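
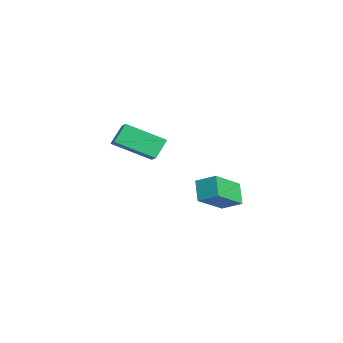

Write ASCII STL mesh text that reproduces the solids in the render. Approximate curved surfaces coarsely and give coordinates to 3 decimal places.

solid 
facet normal -0.411 0.504 0.759
outer loop
vertex -4.565 -0.704 -2.266
vertex -3.704 -0.673 -1.82
vertex -4.18 0.893 -3.118
endloop
endfacet
facet normal -0.887 -0.032 -0.460
outer loop
vertex -3.756 0.373 -3.9
vertex -4.565 -0.704 -2.266
vertex -4.18 0.893 -3.118
endloop
endfacet
facet normal -0.411 0.504 0.759
outer loop
vertex -4.18 0.893 -3.118
vertex -3.704 -0.673 -1.82
vertex -3.319 0.923 -2.672
endloop
endfacet
facet normal 0.209 0.863 -0.461
outer loop
vertex -3.319 0.923 -2.672
vertex -3.756 0.373 -3.9
vertex -4.18 0.893 -3.118
endloop
endfacet
facet normal -0.208 -0.863 0.461
outer loop
vertex -4.565 -0.704 -2.266
vertex -3.28 -1.193 -2.602
vertex -3.704 -0.673 -1.82
endloop
endfacet
facet normal -0.887 -0.032 -0.460
outer loop
vertex -4.141 -1.223 -3.048
vertex -4.565 -0.704 -2.266
vertex -3.756 0.373 -3.9
endloop
endfacet
facet normal -0.208 -0.863 0.460
outer loop
vertex -4.141 -1.223 -3.048
vertex -3.28 -1.193 -2.602
vertex -4.565 -0.704 -2.266
endloop
endfacet
facet normal 0.887 0.032 0.460
outer loop
vertex -3.704 -0.673 -1.82
vertex -3.28 -1.193 -2.602
vertex -3.319 0.923 -2.672
endloop
endfacet
facet normal 0.207 0.863 -0.460
outer loop
vertex -2.895 0.404 -3.454
vertex -3.756 0.373 -3.9
vertex -3.319 0.923 -2.672
endloop
endfacet
facet normal 0.887 0.032 0.460
outer loop
vertex -3.319 0.923 -2.672
vertex -3.28 -1.193 -2.602
vertex -2.895 0.404 -3.454
endloop
endfacet
facet normal 0.411 -0.504 -0.759
outer loop
vertex -2.895 0.404 -3.454
vertex -4.141 -1.223 -3.048
vertex -3.756 0.373 -3.9
endloop
endfacet
facet normal 0.411 -0.504 -0.759
outer loop
vertex -3.28 -1.193 -2.602
vertex -4.141 -1.223 -3.048
vertex -2.895 0.404 -3.454
endloop
endfacet
facet normal -0.514 0.669 -0.536
outer loop
vertex 0.376 3.094 -3.657
vertex 1.086 3.053 -4.389
vertex -0.09 2.404 -4.071
endloop
endfacet
facet normal -0.696 0.040 0.717
outer loop
vertex 0.754 1.307 -3.191
vertex 0.376 3.094 -3.657
vertex -0.09 2.404 -4.071
endloop
endfacet
facet normal -0.514 0.669 -0.536
outer loop
vertex -0.09 2.404 -4.071
vertex 1.086 3.053 -4.389
vertex 0.619 2.363 -4.802
endloop
endfacet
facet normal -0.501 -0.742 -0.445
outer loop
vertex 0.619 2.363 -4.802
vertex 0.754 1.307 -3.191
vertex -0.09 2.404 -4.071
endloop
endfacet
facet normal 0.501 0.742 0.445
outer loop
vertex 0.376 3.094 -3.657
vertex 1.93 1.956 -3.509
vertex 1.086 3.053 -4.389
endloop
endfacet
facet normal -0.695 0.040 0.718
outer loop
vertex 1.221 1.997 -2.778
vertex 0.376 3.094 -3.657
vertex 0.754 1.307 -3.191
endloop
endfacet
facet normal 0.501 0.742 0.445
outer loop
vertex 1.221 1.997 -2.778
vertex 1.93 1.956 -3.509
vertex 0.376 3.094 -3.657
endloop
endfacet
facet normal 0.695 -0.041 -0.718
outer loop
vertex 1.086 3.053 -4.389
vertex 1.93 1.956 -3.509
vertex 0.619 2.363 -4.802
endloop
endfacet
facet normal -0.501 -0.742 -0.445
outer loop
vertex 1.464 1.266 -3.923
vertex 0.754 1.307 -3.191
vertex 0.619 2.363 -4.802
endloop
endfacet
facet normal 0.695 -0.039 -0.717
outer loop
vertex 0.619 2.363 -4.802
vertex 1.93 1.956 -3.509
vertex 1.464 1.266 -3.923
endloop
endfacet
facet normal 0.514 -0.669 0.536
outer loop
vertex 1.464 1.266 -3.923
vertex 1.221 1.997 -2.778
vertex 0.754 1.307 -3.191
endloop
endfacet
facet normal 0.514 -0.669 0.536
outer loop
vertex 1.93 1.956 -3.509
vertex 1.221 1.997 -2.778
vertex 1.464 1.266 -3.923
endloop
endfacet

endsolid


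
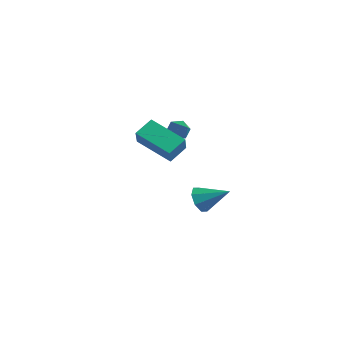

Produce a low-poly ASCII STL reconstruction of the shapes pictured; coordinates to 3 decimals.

solid 
facet normal -0.949 -0.031 0.314
outer loop
vertex -3.36 -1.472 4.175
vertex -3.231 -0.461 4.663
vertex -3.684 -0.982 3.245
endloop
endfacet
facet normal -0.114 -0.895 -0.432
outer loop
vertex -1.729 -0.919 2.597
vertex -3.36 -1.472 4.175
vertex -3.684 -0.982 3.245
endloop
endfacet
facet normal -0.949 -0.031 0.314
outer loop
vertex -3.684 -0.982 3.245
vertex -3.231 -0.461 4.663
vertex -3.555 0.029 3.733
endloop
endfacet
facet normal -0.295 0.446 -0.845
outer loop
vertex -3.555 0.029 3.733
vertex -1.729 -0.919 2.597
vertex -3.684 -0.982 3.245
endloop
endfacet
facet normal 0.295 -0.446 0.845
outer loop
vertex -3.36 -1.472 4.175
vertex -1.276 -0.398 4.015
vertex -3.231 -0.461 4.663
endloop
endfacet
facet normal -0.114 -0.895 -0.432
outer loop
vertex -1.405 -1.409 3.527
vertex -3.36 -1.472 4.175
vertex -1.729 -0.919 2.597
endloop
endfacet
facet normal 0.295 -0.446 0.845
outer loop
vertex -1.405 -1.409 3.527
vertex -1.276 -0.398 4.015
vertex -3.36 -1.472 4.175
endloop
endfacet
facet normal 0.114 0.895 0.432
outer loop
vertex -3.231 -0.461 4.663
vertex -1.276 -0.398 4.015
vertex -3.555 0.029 3.733
endloop
endfacet
facet normal -0.295 0.446 -0.845
outer loop
vertex -1.6 0.092 3.085
vertex -1.729 -0.919 2.597
vertex -3.555 0.029 3.733
endloop
endfacet
facet normal 0.114 0.895 0.432
outer loop
vertex -3.555 0.029 3.733
vertex -1.276 -0.398 4.015
vertex -1.6 0.092 3.085
endloop
endfacet
facet normal 0.949 0.031 -0.314
outer loop
vertex -1.6 0.092 3.085
vertex -1.405 -1.409 3.527
vertex -1.729 -0.919 2.597
endloop
endfacet
facet normal 0.949 0.031 -0.314
outer loop
vertex -1.276 -0.398 4.015
vertex -1.405 -1.409 3.527
vertex -1.6 0.092 3.085
endloop
endfacet
facet normal -0.794 -0.353 -0.494
outer loop
vertex -2.501 2.502 -3.098
vertex -2.983 3.036 -2.705
vertex -2.554 3.048 -3.403
endloop
endfacet
facet normal 0.871 -0.173 -0.461
outer loop
vertex -2.501 2.502 -3.098
vertex -2.554 3.048 -3.403
vertex -1.617 3.644 -1.855
endloop
endfacet
facet normal -0.794 -0.354 -0.494
outer loop
vertex -2.554 3.048 -3.403
vertex -2.983 3.036 -2.705
vertex -2.858 3.587 -3.3
endloop
endfacet
facet normal 0.656 0.481 -0.582
outer loop
vertex -2.554 3.048 -3.403
vertex -2.858 3.587 -3.3
vertex -1.617 3.644 -1.855
endloop
endfacet
facet normal -0.794 -0.353 -0.494
outer loop
vertex -2.858 3.587 -3.3
vertex -2.983 3.036 -2.705
vertex -3.236 3.803 -2.847
endloop
endfacet
facet normal 0.242 0.939 -0.245
outer loop
vertex -2.858 3.587 -3.3
vertex -3.236 3.803 -2.847
vertex -1.617 3.644 -1.855
endloop
endfacet
facet normal -0.795 -0.353 -0.493
outer loop
vertex -3.236 3.803 -2.847
vertex -2.983 3.036 -2.705
vertex -3.465 3.571 -2.312
endloop
endfacet
facet normal -0.123 0.929 0.350
outer loop
vertex -3.236 3.803 -2.847
vertex -3.465 3.571 -2.312
vertex -1.617 3.644 -1.855
endloop
endfacet
facet normal -0.795 -0.353 -0.494
outer loop
vertex -3.465 3.571 -2.312
vertex -2.983 3.036 -2.705
vertex -3.413 3.025 -2.006
endloop
endfacet
facet normal -0.230 0.459 0.858
outer loop
vertex -3.465 3.571 -2.312
vertex -3.413 3.025 -2.006
vertex -1.617 3.644 -1.855
endloop
endfacet
facet normal -0.794 -0.354 -0.494
outer loop
vertex -3.413 3.025 -2.006
vertex -2.983 3.036 -2.705
vertex -3.108 2.486 -2.11
endloop
endfacet
facet normal -0.014 -0.197 0.980
outer loop
vertex -3.413 3.025 -2.006
vertex -3.108 2.486 -2.11
vertex -1.617 3.644 -1.855
endloop
endfacet
facet normal -0.795 -0.353 -0.493
outer loop
vertex -3.108 2.486 -2.11
vertex -2.983 3.036 -2.705
vertex -2.731 2.269 -2.562
endloop
endfacet
facet normal 0.397 -0.653 0.645
outer loop
vertex -3.108 2.486 -2.11
vertex -2.731 2.269 -2.562
vertex -1.617 3.644 -1.855
endloop
endfacet
facet normal -0.794 -0.353 -0.494
outer loop
vertex -2.731 2.269 -2.562
vertex -2.983 3.036 -2.705
vertex -2.501 2.502 -3.098
endloop
endfacet
facet normal 0.764 -0.644 0.048
outer loop
vertex -2.731 2.269 -2.562
vertex -2.501 2.502 -3.098
vertex -1.617 3.644 -1.855
endloop
endfacet
facet normal -0.671 0.471 -0.574
outer loop
vertex -4.0 3.551 1.783
vertex -4.371 3.054 1.809
vertex -4.421 3.502 2.235
endloop
endfacet
facet normal 0.472 0.714 0.517
outer loop
vertex -4.0 3.551 1.783
vertex -4.421 3.502 2.235
vertex -3.129 2.186 2.871
endloop
endfacet
facet normal -0.671 0.470 -0.573
outer loop
vertex -4.421 3.502 2.235
vertex -4.371 3.054 1.809
vertex -4.792 3.006 2.262
endloop
endfacet
facet normal -0.234 0.227 0.945
outer loop
vertex -4.421 3.502 2.235
vertex -4.792 3.006 2.262
vertex -3.129 2.186 2.871
endloop
endfacet
facet normal -0.671 0.469 -0.574
outer loop
vertex -4.792 3.006 2.262
vertex -4.371 3.054 1.809
vertex -4.741 2.558 1.836
endloop
endfacet
facet normal -0.521 -0.619 0.588
outer loop
vertex -4.792 3.006 2.262
vertex -4.741 2.558 1.836
vertex -3.129 2.186 2.871
endloop
endfacet
facet normal -0.671 0.470 -0.573
outer loop
vertex -4.741 2.558 1.836
vertex -4.371 3.054 1.809
vertex -4.32 2.607 1.383
endloop
endfacet
facet normal -0.099 -0.975 -0.197
outer loop
vertex -4.741 2.558 1.836
vertex -4.32 2.607 1.383
vertex -3.129 2.186 2.871
endloop
endfacet
facet normal -0.671 0.470 -0.574
outer loop
vertex -4.32 2.607 1.383
vertex -4.371 3.054 1.809
vertex -3.95 3.103 1.357
endloop
endfacet
facet normal 0.609 -0.487 -0.626
outer loop
vertex -4.32 2.607 1.383
vertex -3.95 3.103 1.357
vertex -3.129 2.186 2.871
endloop
endfacet
facet normal -0.671 0.471 -0.574
outer loop
vertex -3.95 3.103 1.357
vertex -4.371 3.054 1.809
vertex -4.0 3.551 1.783
endloop
endfacet
facet normal 0.895 0.356 -0.269
outer loop
vertex -3.95 3.103 1.357
vertex -4.0 3.551 1.783
vertex -3.129 2.186 2.871
endloop
endfacet

endsolid


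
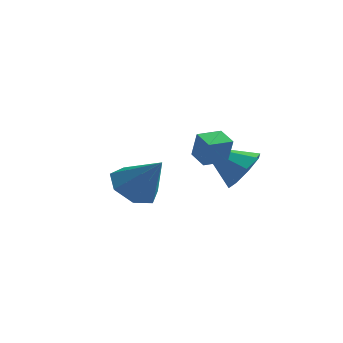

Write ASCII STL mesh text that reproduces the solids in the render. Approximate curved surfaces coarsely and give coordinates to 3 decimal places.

solid 
facet normal -0.626 0.111 -0.772
outer loop
vertex -2.906 -0.364 -5.167
vertex -3.72 -0.183 -4.481
vertex -3.043 0.531 -4.927
endloop
endfacet
facet normal 0.966 0.193 -0.169
outer loop
vertex -2.906 -0.364 -5.167
vertex -3.043 0.531 -4.927
vertex -2.52 -0.397 -2.999
endloop
endfacet
facet normal -0.625 0.111 -0.772
outer loop
vertex -3.043 0.531 -4.927
vertex -3.72 -0.183 -4.481
vertex -3.691 0.889 -4.351
endloop
endfacet
facet normal 0.607 0.768 0.205
outer loop
vertex -3.043 0.531 -4.927
vertex -3.691 0.889 -4.351
vertex -2.52 -0.397 -2.999
endloop
endfacet
facet normal -0.626 0.111 -0.772
outer loop
vertex -3.691 0.889 -4.351
vertex -3.72 -0.183 -4.481
vertex -4.36 0.439 -3.873
endloop
endfacet
facet normal 0.003 0.726 0.688
outer loop
vertex -3.691 0.889 -4.351
vertex -4.36 0.439 -3.873
vertex -2.52 -0.397 -2.999
endloop
endfacet
facet normal -0.625 0.112 -0.773
outer loop
vertex -4.36 0.439 -3.873
vertex -3.72 -0.183 -4.481
vertex -4.548 -0.479 -3.854
endloop
endfacet
facet normal -0.390 0.099 0.916
outer loop
vertex -4.36 0.439 -3.873
vertex -4.548 -0.479 -3.854
vertex -2.52 -0.397 -2.999
endloop
endfacet
facet normal -0.625 0.112 -0.772
outer loop
vertex -4.548 -0.479 -3.854
vertex -3.72 -0.183 -4.481
vertex -4.113 -1.174 -4.307
endloop
endfacet
facet normal -0.276 -0.640 0.717
outer loop
vertex -4.548 -0.479 -3.854
vertex -4.113 -1.174 -4.307
vertex -2.52 -0.397 -2.999
endloop
endfacet
facet normal -0.625 0.112 -0.773
outer loop
vertex -4.113 -1.174 -4.307
vertex -3.72 -0.183 -4.481
vertex -3.382 -1.123 -4.891
endloop
endfacet
facet normal 0.258 -0.935 0.241
outer loop
vertex -4.113 -1.174 -4.307
vertex -3.382 -1.123 -4.891
vertex -2.52 -0.397 -2.999
endloop
endfacet
facet normal -0.626 0.112 -0.772
outer loop
vertex -3.382 -1.123 -4.891
vertex -3.72 -0.183 -4.481
vertex -2.906 -0.364 -5.167
endloop
endfacet
facet normal 0.811 -0.564 -0.153
outer loop
vertex -3.382 -1.123 -4.891
vertex -2.906 -0.364 -5.167
vertex -2.52 -0.397 -2.999
endloop
endfacet
facet normal 0.809 0.125 -0.574
outer loop
vertex 1.262 -0.559 -1.939
vertex 0.865 -1.122 -2.622
vertex 0.857 -0.172 -2.426
endloop
endfacet
facet normal -0.151 0.709 0.689
outer loop
vertex 1.262 -0.559 -1.939
vertex 0.857 -0.172 -2.426
vertex -0.665 -1.358 -1.538
endloop
endfacet
facet normal 0.810 0.125 -0.573
outer loop
vertex 0.857 -0.172 -2.426
vertex 0.865 -1.122 -2.622
vertex 0.457 -0.342 -3.028
endloop
endfacet
facet normal -0.557 0.819 0.139
outer loop
vertex 0.857 -0.172 -2.426
vertex 0.457 -0.342 -3.028
vertex -0.665 -1.358 -1.538
endloop
endfacet
facet normal 0.810 0.125 -0.573
outer loop
vertex 0.457 -0.342 -3.028
vertex 0.865 -1.122 -2.622
vertex 0.296 -0.968 -3.392
endloop
endfacet
facet normal -0.840 0.418 -0.347
outer loop
vertex 0.457 -0.342 -3.028
vertex 0.296 -0.968 -3.392
vertex -0.665 -1.358 -1.538
endloop
endfacet
facet normal 0.810 0.125 -0.573
outer loop
vertex 0.296 -0.968 -3.392
vertex 0.865 -1.122 -2.622
vertex 0.468 -1.685 -3.305
endloop
endfacet
facet normal -0.834 -0.259 -0.487
outer loop
vertex 0.296 -0.968 -3.392
vertex 0.468 -1.685 -3.305
vertex -0.665 -1.358 -1.538
endloop
endfacet
facet normal 0.810 0.125 -0.573
outer loop
vertex 0.468 -1.685 -3.305
vertex 0.865 -1.122 -2.622
vertex 0.873 -2.072 -2.817
endloop
endfacet
facet normal -0.543 -0.816 -0.197
outer loop
vertex 0.468 -1.685 -3.305
vertex 0.873 -2.072 -2.817
vertex -0.665 -1.358 -1.538
endloop
endfacet
facet normal 0.810 0.124 -0.573
outer loop
vertex 0.873 -2.072 -2.817
vertex 0.865 -1.122 -2.622
vertex 1.273 -1.902 -2.215
endloop
endfacet
facet normal -0.137 -0.926 0.352
outer loop
vertex 0.873 -2.072 -2.817
vertex 1.273 -1.902 -2.215
vertex -0.665 -1.358 -1.538
endloop
endfacet
facet normal 0.810 0.124 -0.573
outer loop
vertex 1.273 -1.902 -2.215
vertex 0.865 -1.122 -2.622
vertex 1.434 -1.276 -1.852
endloop
endfacet
facet normal 0.146 -0.524 0.839
outer loop
vertex 1.273 -1.902 -2.215
vertex 1.434 -1.276 -1.852
vertex -0.665 -1.358 -1.538
endloop
endfacet
facet normal 0.810 0.125 -0.573
outer loop
vertex 1.434 -1.276 -1.852
vertex 0.865 -1.122 -2.622
vertex 1.262 -0.559 -1.939
endloop
endfacet
facet normal 0.140 0.152 0.978
outer loop
vertex 1.434 -1.276 -1.852
vertex 1.262 -0.559 -1.939
vertex -0.665 -1.358 -1.538
endloop
endfacet
facet normal -0.640 -0.768 0.034
outer loop
vertex 0.511 -4.004 -0.281
vertex -0.106 -3.48 -0.057
vertex 0.265 -3.845 -1.331
endloop
endfacet
facet normal 0.735 -0.624 -0.267
outer loop
vertex 0.886 -3.1 -1.363
vertex 0.511 -4.004 -0.281
vertex 0.265 -3.845 -1.331
endloop
endfacet
facet normal -0.640 -0.768 0.034
outer loop
vertex 0.265 -3.845 -1.331
vertex -0.106 -3.48 -0.057
vertex -0.352 -3.321 -1.107
endloop
endfacet
facet normal -0.225 0.146 -0.963
outer loop
vertex -0.352 -3.321 -1.107
vertex 0.886 -3.1 -1.363
vertex 0.265 -3.845 -1.331
endloop
endfacet
facet normal 0.225 -0.146 0.963
outer loop
vertex 0.511 -4.004 -0.281
vertex 0.515 -2.735 -0.089
vertex -0.106 -3.48 -0.057
endloop
endfacet
facet normal 0.735 -0.624 -0.267
outer loop
vertex 1.132 -3.259 -0.313
vertex 0.511 -4.004 -0.281
vertex 0.886 -3.1 -1.363
endloop
endfacet
facet normal 0.225 -0.146 0.963
outer loop
vertex 1.132 -3.259 -0.313
vertex 0.515 -2.735 -0.089
vertex 0.511 -4.004 -0.281
endloop
endfacet
facet normal -0.735 0.624 0.267
outer loop
vertex -0.106 -3.48 -0.057
vertex 0.515 -2.735 -0.089
vertex -0.352 -3.321 -1.107
endloop
endfacet
facet normal -0.225 0.146 -0.963
outer loop
vertex 0.269 -2.576 -1.139
vertex 0.886 -3.1 -1.363
vertex -0.352 -3.321 -1.107
endloop
endfacet
facet normal -0.735 0.624 0.267
outer loop
vertex -0.352 -3.321 -1.107
vertex 0.515 -2.735 -0.089
vertex 0.269 -2.576 -1.139
endloop
endfacet
facet normal 0.640 0.768 -0.034
outer loop
vertex 0.269 -2.576 -1.139
vertex 1.132 -3.259 -0.313
vertex 0.886 -3.1 -1.363
endloop
endfacet
facet normal 0.640 0.768 -0.034
outer loop
vertex 0.515 -2.735 -0.089
vertex 1.132 -3.259 -0.313
vertex 0.269 -2.576 -1.139
endloop
endfacet

endsolid


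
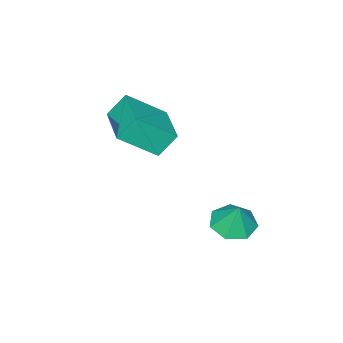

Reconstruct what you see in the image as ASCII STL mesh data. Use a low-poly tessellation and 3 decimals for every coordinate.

solid 
facet normal -0.146 -0.315 -0.938
outer loop
vertex 1.738 3.968 -3.142
vertex 0.911 3.668 -2.912
vertex 1.15 4.488 -3.225
endloop
endfacet
facet normal 0.622 0.743 0.248
outer loop
vertex 1.738 3.968 -3.142
vertex 1.15 4.488 -3.225
vertex 1.089 4.052 -1.768
endloop
endfacet
facet normal -0.146 -0.315 -0.938
outer loop
vertex 1.15 4.488 -3.225
vertex 0.911 3.668 -2.912
vertex 0.381 4.39 -3.072
endloop
endfacet
facet normal -0.066 0.957 0.284
outer loop
vertex 1.15 4.488 -3.225
vertex 0.381 4.39 -3.072
vertex 1.089 4.052 -1.768
endloop
endfacet
facet normal -0.147 -0.316 -0.937
outer loop
vertex 0.381 4.39 -3.072
vertex 0.911 3.668 -2.912
vertex 0.011 3.748 -2.798
endloop
endfacet
facet normal -0.641 0.583 0.499
outer loop
vertex 0.381 4.39 -3.072
vertex 0.011 3.748 -2.798
vertex 1.089 4.052 -1.768
endloop
endfacet
facet normal -0.147 -0.315 -0.938
outer loop
vertex 0.011 3.748 -2.798
vertex 0.911 3.668 -2.912
vertex 0.319 3.046 -2.61
endloop
endfacet
facet normal -0.673 -0.099 0.733
outer loop
vertex 0.011 3.748 -2.798
vertex 0.319 3.046 -2.61
vertex 1.089 4.052 -1.768
endloop
endfacet
facet normal -0.147 -0.315 -0.938
outer loop
vertex 0.319 3.046 -2.61
vertex 0.911 3.668 -2.912
vertex 1.072 2.811 -2.649
endloop
endfacet
facet normal -0.137 -0.572 0.809
outer loop
vertex 0.319 3.046 -2.61
vertex 1.072 2.811 -2.649
vertex 1.089 4.052 -1.768
endloop
endfacet
facet normal -0.147 -0.315 -0.938
outer loop
vertex 1.072 2.811 -2.649
vertex 0.911 3.668 -2.912
vertex 1.703 3.222 -2.886
endloop
endfacet
facet normal 0.566 -0.483 0.669
outer loop
vertex 1.072 2.811 -2.649
vertex 1.703 3.222 -2.886
vertex 1.089 4.052 -1.768
endloop
endfacet
facet normal -0.147 -0.315 -0.938
outer loop
vertex 1.703 3.222 -2.886
vertex 0.911 3.668 -2.912
vertex 1.738 3.968 -3.142
endloop
endfacet
facet normal 0.902 0.102 0.420
outer loop
vertex 1.703 3.222 -2.886
vertex 1.738 3.968 -3.142
vertex 1.089 4.052 -1.768
endloop
endfacet
facet normal -0.602 0.511 -0.613
outer loop
vertex 0.096 -0.145 0.795
vertex 1.272 1.368 0.9
vertex 0.689 -0.543 -0.119
endloop
endfacet
facet normal -0.613 -0.788 -0.054
outer loop
vertex 1.828 -1.508 1.04
vertex 0.096 -0.145 0.795
vertex 0.689 -0.543 -0.119
endloop
endfacet
facet normal -0.603 0.511 -0.613
outer loop
vertex 0.689 -0.543 -0.119
vertex 1.272 1.368 0.9
vertex 1.865 0.971 -0.014
endloop
endfacet
facet normal 0.512 -0.343 -0.788
outer loop
vertex 1.865 0.971 -0.014
vertex 1.828 -1.508 1.04
vertex 0.689 -0.543 -0.119
endloop
endfacet
facet normal -0.511 0.343 0.788
outer loop
vertex 0.096 -0.145 0.795
vertex 2.411 0.403 2.059
vertex 1.272 1.368 0.9
endloop
endfacet
facet normal -0.613 -0.788 -0.055
outer loop
vertex 1.235 -1.111 1.954
vertex 0.096 -0.145 0.795
vertex 1.828 -1.508 1.04
endloop
endfacet
facet normal -0.511 0.343 0.788
outer loop
vertex 1.235 -1.111 1.954
vertex 2.411 0.403 2.059
vertex 0.096 -0.145 0.795
endloop
endfacet
facet normal 0.612 0.789 0.055
outer loop
vertex 1.272 1.368 0.9
vertex 2.411 0.403 2.059
vertex 1.865 0.971 -0.014
endloop
endfacet
facet normal 0.511 -0.343 -0.788
outer loop
vertex 3.004 0.005 1.145
vertex 1.828 -1.508 1.04
vertex 1.865 0.971 -0.014
endloop
endfacet
facet normal 0.613 0.788 0.055
outer loop
vertex 1.865 0.971 -0.014
vertex 2.411 0.403 2.059
vertex 3.004 0.005 1.145
endloop
endfacet
facet normal 0.603 -0.511 0.613
outer loop
vertex 3.004 0.005 1.145
vertex 1.235 -1.111 1.954
vertex 1.828 -1.508 1.04
endloop
endfacet
facet normal 0.603 -0.511 0.613
outer loop
vertex 2.411 0.403 2.059
vertex 1.235 -1.111 1.954
vertex 3.004 0.005 1.145
endloop
endfacet

endsolid


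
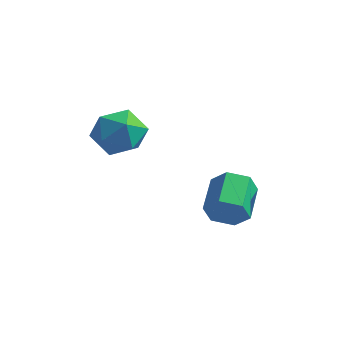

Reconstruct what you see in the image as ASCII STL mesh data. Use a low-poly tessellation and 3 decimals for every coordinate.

solid 
facet normal -0.374 0.787 0.491
outer loop
vertex -2.42 -2.223 2.342
vertex -3.342 -2.922 2.761
vertex -2.299 -2.829 3.406
endloop
endfacet
facet normal 0.337 0.834 0.437
outer loop
vertex -2.42 -2.223 2.342
vertex -2.299 -2.829 3.406
vertex -1.362 -2.791 2.61
endloop
endfacet
facet normal 0.507 0.823 -0.256
outer loop
vertex -2.42 -2.223 2.342
vertex -1.362 -2.791 2.61
vertex -1.826 -2.859 1.473
endloop
endfacet
facet normal -0.099 0.770 -0.631
outer loop
vertex -2.42 -2.223 2.342
vertex -1.826 -2.859 1.473
vertex -3.05 -2.94 1.566
endloop
endfacet
facet normal -0.643 0.747 -0.168
outer loop
vertex -2.42 -2.223 2.342
vertex -3.05 -2.94 1.566
vertex -3.342 -2.922 2.761
endloop
endfacet
facet normal 0.620 0.255 0.742
outer loop
vertex -1.362 -2.791 2.61
vertex -2.299 -2.829 3.406
vertex -1.63 -3.84 3.194
endloop
endfacet
facet normal -0.529 0.178 0.830
outer loop
vertex -2.299 -2.829 3.406
vertex -3.342 -2.922 2.761
vertex -2.854 -3.921 3.287
endloop
endfacet
facet normal -0.965 0.114 -0.237
outer loop
vertex -3.342 -2.922 2.761
vertex -3.05 -2.94 1.566
vertex -3.318 -3.989 2.15
endloop
endfacet
facet normal -0.085 0.150 -0.985
outer loop
vertex -3.05 -2.94 1.566
vertex -1.826 -2.859 1.473
vertex -2.381 -3.951 1.354
endloop
endfacet
facet normal 0.894 0.237 -0.379
outer loop
vertex -1.826 -2.859 1.473
vertex -1.362 -2.791 2.61
vertex -1.338 -3.858 1.999
endloop
endfacet
facet normal 0.099 -0.770 0.631
outer loop
vertex -2.26 -4.557 2.418
vertex -1.63 -3.84 3.194
vertex -2.854 -3.921 3.287
endloop
endfacet
facet normal -0.507 -0.823 0.256
outer loop
vertex -2.26 -4.557 2.418
vertex -2.854 -3.921 3.287
vertex -3.318 -3.989 2.15
endloop
endfacet
facet normal -0.337 -0.834 -0.437
outer loop
vertex -2.26 -4.557 2.418
vertex -3.318 -3.989 2.15
vertex -2.381 -3.951 1.354
endloop
endfacet
facet normal 0.374 -0.787 -0.491
outer loop
vertex -2.26 -4.557 2.418
vertex -2.381 -3.951 1.354
vertex -1.338 -3.858 1.999
endloop
endfacet
facet normal 0.643 -0.747 0.168
outer loop
vertex -2.26 -4.557 2.418
vertex -1.338 -3.858 1.999
vertex -1.63 -3.84 3.194
endloop
endfacet
facet normal 0.085 -0.150 0.985
outer loop
vertex -2.854 -3.921 3.287
vertex -1.63 -3.84 3.194
vertex -2.299 -2.829 3.406
endloop
endfacet
facet normal -0.894 -0.237 0.379
outer loop
vertex -3.318 -3.989 2.15
vertex -2.854 -3.921 3.287
vertex -3.342 -2.922 2.761
endloop
endfacet
facet normal -0.620 -0.255 -0.742
outer loop
vertex -2.381 -3.951 1.354
vertex -3.318 -3.989 2.15
vertex -3.05 -2.94 1.566
endloop
endfacet
facet normal 0.529 -0.178 -0.830
outer loop
vertex -1.338 -3.858 1.999
vertex -2.381 -3.951 1.354
vertex -1.826 -2.859 1.473
endloop
endfacet
facet normal 0.965 -0.114 0.237
outer loop
vertex -1.63 -3.84 3.194
vertex -1.338 -3.858 1.999
vertex -1.362 -2.791 2.61
endloop
endfacet
facet normal 0.379 -0.840 -0.389
outer loop
vertex 2.997 -2.755 -0.235
vertex 2.297 -2.788 -0.846
vertex 3.081 -2.335 -1.061
endloop
endfacet
facet normal 0.921 0.301 0.247
outer loop
vertex 2.997 -2.755 -0.235
vertex 3.081 -2.335 -1.061
vertex 2.323 -1.26 0.457
endloop
endfacet
facet normal 0.921 0.302 0.246
outer loop
vertex 2.323 -1.26 0.457
vertex 3.081 -2.335 -1.061
vertex 2.406 -0.84 -0.369
endloop
endfacet
facet normal -0.378 0.840 0.389
outer loop
vertex 2.323 -1.26 0.457
vertex 2.406 -0.84 -0.369
vertex 1.623 -1.292 -0.154
endloop
endfacet
facet normal 0.379 -0.840 -0.389
outer loop
vertex 3.081 -2.335 -1.061
vertex 2.297 -2.788 -0.846
vertex 2.38 -2.368 -1.672
endloop
endfacet
facet normal 0.538 0.542 -0.646
outer loop
vertex 3.081 -2.335 -1.061
vertex 2.38 -2.368 -1.672
vertex 2.406 -0.84 -0.369
endloop
endfacet
facet normal 0.538 0.542 -0.646
outer loop
vertex 2.406 -0.84 -0.369
vertex 2.38 -2.368 -1.672
vertex 1.706 -0.873 -0.98
endloop
endfacet
facet normal -0.378 0.840 0.388
outer loop
vertex 2.406 -0.84 -0.369
vertex 1.706 -0.873 -0.98
vertex 1.623 -1.292 -0.154
endloop
endfacet
facet normal 0.378 -0.840 -0.389
outer loop
vertex 2.38 -2.368 -1.672
vertex 2.297 -2.788 -0.846
vertex 1.597 -2.82 -1.457
endloop
endfacet
facet normal -0.383 0.240 -0.892
outer loop
vertex 2.38 -2.368 -1.672
vertex 1.597 -2.82 -1.457
vertex 1.706 -0.873 -0.98
endloop
endfacet
facet normal -0.383 0.240 -0.892
outer loop
vertex 1.706 -0.873 -0.98
vertex 1.597 -2.82 -1.457
vertex 0.923 -1.325 -0.765
endloop
endfacet
facet normal -0.378 0.840 0.388
outer loop
vertex 1.706 -0.873 -0.98
vertex 0.923 -1.325 -0.765
vertex 1.623 -1.292 -0.154
endloop
endfacet
facet normal 0.378 -0.840 -0.389
outer loop
vertex 1.597 -2.82 -1.457
vertex 2.297 -2.788 -0.846
vertex 1.514 -3.24 -0.631
endloop
endfacet
facet normal -0.921 -0.302 -0.246
outer loop
vertex 1.597 -2.82 -1.457
vertex 1.514 -3.24 -0.631
vertex 0.923 -1.325 -0.765
endloop
endfacet
facet normal -0.921 -0.301 -0.247
outer loop
vertex 0.923 -1.325 -0.765
vertex 1.514 -3.24 -0.631
vertex 0.839 -1.745 0.061
endloop
endfacet
facet normal -0.379 0.840 0.389
outer loop
vertex 0.923 -1.325 -0.765
vertex 0.839 -1.745 0.061
vertex 1.623 -1.292 -0.154
endloop
endfacet
facet normal 0.378 -0.840 -0.388
outer loop
vertex 1.514 -3.24 -0.631
vertex 2.297 -2.788 -0.846
vertex 2.214 -3.207 -0.02
endloop
endfacet
facet normal -0.538 -0.542 0.646
outer loop
vertex 1.514 -3.24 -0.631
vertex 2.214 -3.207 -0.02
vertex 0.839 -1.745 0.061
endloop
endfacet
facet normal -0.538 -0.542 0.646
outer loop
vertex 0.839 -1.745 0.061
vertex 2.214 -3.207 -0.02
vertex 1.54 -1.712 0.672
endloop
endfacet
facet normal -0.379 0.840 0.389
outer loop
vertex 0.839 -1.745 0.061
vertex 1.54 -1.712 0.672
vertex 1.623 -1.292 -0.154
endloop
endfacet
facet normal 0.378 -0.840 -0.388
outer loop
vertex 2.214 -3.207 -0.02
vertex 2.297 -2.788 -0.846
vertex 2.997 -2.755 -0.235
endloop
endfacet
facet normal 0.383 -0.240 0.892
outer loop
vertex 2.214 -3.207 -0.02
vertex 2.997 -2.755 -0.235
vertex 1.54 -1.712 0.672
endloop
endfacet
facet normal 0.383 -0.240 0.892
outer loop
vertex 1.54 -1.712 0.672
vertex 2.997 -2.755 -0.235
vertex 2.323 -1.26 0.457
endloop
endfacet
facet normal -0.378 0.840 0.389
outer loop
vertex 1.54 -1.712 0.672
vertex 2.323 -1.26 0.457
vertex 1.623 -1.292 -0.154
endloop
endfacet

endsolid


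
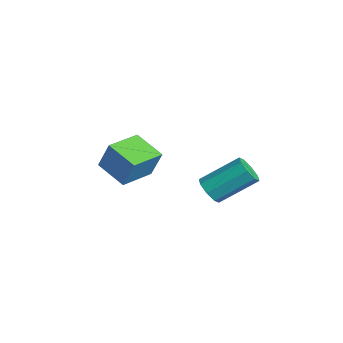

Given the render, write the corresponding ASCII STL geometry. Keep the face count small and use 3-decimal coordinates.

solid 
facet normal -0.167 -0.802 -0.573
outer loop
vertex 1.615 -1.544 2.595
vertex 1.168 -1.844 3.145
vertex 1.05 -1.386 2.538
endloop
endfacet
facet normal 0.231 0.534 -0.814
outer loop
vertex 1.615 -1.544 2.595
vertex 1.05 -1.386 2.538
vertex 1.979 0.204 3.845
endloop
endfacet
facet normal 0.232 0.533 -0.814
outer loop
vertex 1.979 0.204 3.845
vertex 1.05 -1.386 2.538
vertex 1.415 0.363 3.788
endloop
endfacet
facet normal 0.168 0.802 0.574
outer loop
vertex 1.979 0.204 3.845
vertex 1.415 0.363 3.788
vertex 1.532 -0.096 4.395
endloop
endfacet
facet normal -0.166 -0.802 -0.573
outer loop
vertex 1.05 -1.386 2.538
vertex 1.168 -1.844 3.145
vertex 0.554 -1.496 2.836
endloop
endfacet
facet normal -0.513 0.567 -0.644
outer loop
vertex 1.05 -1.386 2.538
vertex 0.554 -1.496 2.836
vertex 1.415 0.363 3.788
endloop
endfacet
facet normal -0.513 0.567 -0.644
outer loop
vertex 1.415 0.363 3.788
vertex 0.554 -1.496 2.836
vertex 0.919 0.253 4.086
endloop
endfacet
facet normal 0.167 0.802 0.574
outer loop
vertex 1.415 0.363 3.788
vertex 0.919 0.253 4.086
vertex 1.532 -0.096 4.395
endloop
endfacet
facet normal -0.167 -0.803 -0.572
outer loop
vertex 0.554 -1.496 2.836
vertex 1.168 -1.844 3.145
vertex 0.418 -1.81 3.316
endloop
endfacet
facet normal -0.958 0.269 -0.096
outer loop
vertex 0.554 -1.496 2.836
vertex 0.418 -1.81 3.316
vertex 0.919 0.253 4.086
endloop
endfacet
facet normal -0.958 0.269 -0.097
outer loop
vertex 0.919 0.253 4.086
vertex 0.418 -1.81 3.316
vertex 0.782 -0.062 4.566
endloop
endfacet
facet normal 0.167 0.802 0.574
outer loop
vertex 0.919 0.253 4.086
vertex 0.782 -0.062 4.566
vertex 1.532 -0.096 4.395
endloop
endfacet
facet normal -0.167 -0.802 -0.573
outer loop
vertex 0.418 -1.81 3.316
vertex 1.168 -1.844 3.145
vertex 0.721 -2.144 3.695
endloop
endfacet
facet normal -0.841 -0.188 0.507
outer loop
vertex 0.418 -1.81 3.316
vertex 0.721 -2.144 3.695
vertex 0.782 -0.062 4.566
endloop
endfacet
facet normal -0.841 -0.188 0.507
outer loop
vertex 0.782 -0.062 4.566
vertex 0.721 -2.144 3.695
vertex 1.085 -0.396 4.945
endloop
endfacet
facet normal 0.167 0.802 0.573
outer loop
vertex 0.782 -0.062 4.566
vertex 1.085 -0.396 4.945
vertex 1.532 -0.096 4.395
endloop
endfacet
facet normal -0.168 -0.802 -0.574
outer loop
vertex 0.721 -2.144 3.695
vertex 1.168 -1.844 3.145
vertex 1.285 -2.303 3.752
endloop
endfacet
facet normal -0.233 -0.533 0.813
outer loop
vertex 0.721 -2.144 3.695
vertex 1.285 -2.303 3.752
vertex 1.085 -0.396 4.945
endloop
endfacet
facet normal -0.231 -0.533 0.814
outer loop
vertex 1.085 -0.396 4.945
vertex 1.285 -2.303 3.752
vertex 1.65 -0.554 5.002
endloop
endfacet
facet normal 0.167 0.802 0.573
outer loop
vertex 1.085 -0.396 4.945
vertex 1.65 -0.554 5.002
vertex 1.532 -0.096 4.395
endloop
endfacet
facet normal -0.167 -0.802 -0.574
outer loop
vertex 1.285 -2.303 3.752
vertex 1.168 -1.844 3.145
vertex 1.781 -2.193 3.454
endloop
endfacet
facet normal 0.513 -0.567 0.644
outer loop
vertex 1.285 -2.303 3.752
vertex 1.781 -2.193 3.454
vertex 1.65 -0.554 5.002
endloop
endfacet
facet normal 0.513 -0.567 0.644
outer loop
vertex 1.65 -0.554 5.002
vertex 1.781 -2.193 3.454
vertex 2.146 -0.444 4.704
endloop
endfacet
facet normal 0.166 0.802 0.573
outer loop
vertex 1.65 -0.554 5.002
vertex 2.146 -0.444 4.704
vertex 1.532 -0.096 4.395
endloop
endfacet
facet normal -0.167 -0.802 -0.574
outer loop
vertex 1.781 -2.193 3.454
vertex 1.168 -1.844 3.145
vertex 1.918 -1.878 2.974
endloop
endfacet
facet normal 0.958 -0.269 0.097
outer loop
vertex 1.781 -2.193 3.454
vertex 1.918 -1.878 2.974
vertex 2.146 -0.444 4.704
endloop
endfacet
facet normal 0.959 -0.268 0.096
outer loop
vertex 2.146 -0.444 4.704
vertex 1.918 -1.878 2.974
vertex 2.282 -0.13 4.224
endloop
endfacet
facet normal 0.167 0.803 0.572
outer loop
vertex 2.146 -0.444 4.704
vertex 2.282 -0.13 4.224
vertex 1.532 -0.096 4.395
endloop
endfacet
facet normal -0.167 -0.802 -0.573
outer loop
vertex 1.918 -1.878 2.974
vertex 1.168 -1.844 3.145
vertex 1.615 -1.544 2.595
endloop
endfacet
facet normal 0.841 0.188 -0.507
outer loop
vertex 1.918 -1.878 2.974
vertex 1.615 -1.544 2.595
vertex 2.282 -0.13 4.224
endloop
endfacet
facet normal 0.841 0.188 -0.507
outer loop
vertex 2.282 -0.13 4.224
vertex 1.615 -1.544 2.595
vertex 1.979 0.204 3.845
endloop
endfacet
facet normal 0.167 0.802 0.573
outer loop
vertex 2.282 -0.13 4.224
vertex 1.979 0.204 3.845
vertex 1.532 -0.096 4.395
endloop
endfacet
facet normal -0.830 -0.411 0.377
outer loop
vertex -3.903 -4.808 3.81
vertex -4.782 -3.139 3.694
vertex -4.41 -5.181 2.285
endloop
endfacet
facet normal 0.466 -0.883 0.061
outer loop
vertex -2.958 -4.461 1.626
vertex -3.903 -4.808 3.81
vertex -4.41 -5.181 2.285
endloop
endfacet
facet normal -0.830 -0.411 0.377
outer loop
vertex -4.41 -5.181 2.285
vertex -4.782 -3.139 3.694
vertex -5.29 -3.512 2.169
endloop
endfacet
facet normal -0.307 -0.226 -0.924
outer loop
vertex -5.29 -3.512 2.169
vertex -2.958 -4.461 1.626
vertex -4.41 -5.181 2.285
endloop
endfacet
facet normal 0.307 0.226 0.924
outer loop
vertex -3.903 -4.808 3.81
vertex -3.33 -2.419 3.035
vertex -4.782 -3.139 3.694
endloop
endfacet
facet normal 0.465 -0.883 0.061
outer loop
vertex -2.45 -4.088 3.151
vertex -3.903 -4.808 3.81
vertex -2.958 -4.461 1.626
endloop
endfacet
facet normal 0.307 0.226 0.924
outer loop
vertex -2.45 -4.088 3.151
vertex -3.33 -2.419 3.035
vertex -3.903 -4.808 3.81
endloop
endfacet
facet normal -0.465 0.883 -0.061
outer loop
vertex -4.782 -3.139 3.694
vertex -3.33 -2.419 3.035
vertex -5.29 -3.512 2.169
endloop
endfacet
facet normal -0.307 -0.226 -0.924
outer loop
vertex -3.837 -2.792 1.51
vertex -2.958 -4.461 1.626
vertex -5.29 -3.512 2.169
endloop
endfacet
facet normal -0.465 0.883 -0.061
outer loop
vertex -5.29 -3.512 2.169
vertex -3.33 -2.419 3.035
vertex -3.837 -2.792 1.51
endloop
endfacet
facet normal 0.830 0.411 -0.377
outer loop
vertex -3.837 -2.792 1.51
vertex -2.45 -4.088 3.151
vertex -2.958 -4.461 1.626
endloop
endfacet
facet normal 0.830 0.411 -0.377
outer loop
vertex -3.33 -2.419 3.035
vertex -2.45 -4.088 3.151
vertex -3.837 -2.792 1.51
endloop
endfacet

endsolid


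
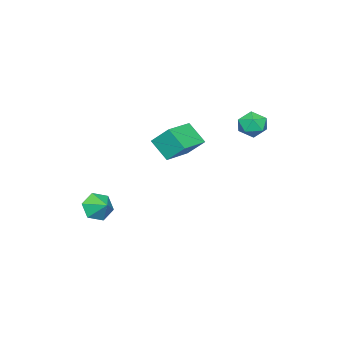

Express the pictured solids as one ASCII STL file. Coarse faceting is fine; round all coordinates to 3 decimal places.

solid 
facet normal -0.820 0.558 0.127
outer loop
vertex -3.28 4.375 2.737
vertex -3.59 3.793 3.292
vertex -3.103 4.444 3.578
endloop
endfacet
facet normal -0.255 0.967 -0.026
outer loop
vertex -3.28 4.375 2.737
vertex -3.103 4.444 3.578
vertex -2.486 4.591 2.994
endloop
endfacet
facet normal 0.007 0.755 -0.656
outer loop
vertex -3.28 4.375 2.737
vertex -2.486 4.591 2.994
vertex -2.592 4.031 2.348
endloop
endfacet
facet normal -0.397 0.215 -0.892
outer loop
vertex -3.28 4.375 2.737
vertex -2.592 4.031 2.348
vertex -3.274 3.537 2.532
endloop
endfacet
facet normal -0.908 0.094 -0.409
outer loop
vertex -3.28 4.375 2.737
vertex -3.274 3.537 2.532
vertex -3.59 3.793 3.292
endloop
endfacet
facet normal 0.243 0.848 0.471
outer loop
vertex -2.486 4.591 2.994
vertex -3.103 4.444 3.578
vertex -2.306 4.143 3.708
endloop
endfacet
facet normal -0.671 0.186 0.718
outer loop
vertex -3.103 4.444 3.578
vertex -3.59 3.793 3.292
vertex -2.988 3.649 3.892
endloop
endfacet
facet normal -0.813 -0.563 -0.148
outer loop
vertex -3.59 3.793 3.292
vertex -3.274 3.537 2.532
vertex -3.094 3.089 3.246
endloop
endfacet
facet normal 0.014 -0.366 -0.931
outer loop
vertex -3.274 3.537 2.532
vertex -2.592 4.031 2.348
vertex -2.477 3.236 2.662
endloop
endfacet
facet normal 0.667 0.506 -0.548
outer loop
vertex -2.592 4.031 2.348
vertex -2.486 4.591 2.994
vertex -1.99 3.887 2.948
endloop
endfacet
facet normal 0.397 -0.215 0.892
outer loop
vertex -2.3 3.305 3.503
vertex -2.306 4.143 3.708
vertex -2.988 3.649 3.892
endloop
endfacet
facet normal -0.007 -0.755 0.656
outer loop
vertex -2.3 3.305 3.503
vertex -2.988 3.649 3.892
vertex -3.094 3.089 3.246
endloop
endfacet
facet normal 0.255 -0.967 0.026
outer loop
vertex -2.3 3.305 3.503
vertex -3.094 3.089 3.246
vertex -2.477 3.236 2.662
endloop
endfacet
facet normal 0.820 -0.558 -0.127
outer loop
vertex -2.3 3.305 3.503
vertex -2.477 3.236 2.662
vertex -1.99 3.887 2.948
endloop
endfacet
facet normal 0.908 -0.094 0.409
outer loop
vertex -2.3 3.305 3.503
vertex -1.99 3.887 2.948
vertex -2.306 4.143 3.708
endloop
endfacet
facet normal -0.014 0.366 0.931
outer loop
vertex -2.988 3.649 3.892
vertex -2.306 4.143 3.708
vertex -3.103 4.444 3.578
endloop
endfacet
facet normal -0.667 -0.506 0.548
outer loop
vertex -3.094 3.089 3.246
vertex -2.988 3.649 3.892
vertex -3.59 3.793 3.292
endloop
endfacet
facet normal -0.243 -0.848 -0.471
outer loop
vertex -2.477 3.236 2.662
vertex -3.094 3.089 3.246
vertex -3.274 3.537 2.532
endloop
endfacet
facet normal 0.671 -0.186 -0.718
outer loop
vertex -1.99 3.887 2.948
vertex -2.477 3.236 2.662
vertex -2.592 4.031 2.348
endloop
endfacet
facet normal 0.813 0.563 0.148
outer loop
vertex -2.306 4.143 3.708
vertex -1.99 3.887 2.948
vertex -2.486 4.591 2.994
endloop
endfacet
facet normal -0.344 -0.809 -0.477
outer loop
vertex 1.053 -3.702 -2.784
vertex 0.377 -3.198 -3.151
vertex 1.18 -3.279 -3.592
endloop
endfacet
facet normal 0.942 0.213 0.260
outer loop
vertex 1.053 -3.702 -2.784
vertex 1.18 -3.279 -3.592
vertex 0.723 -2.382 -2.669
endloop
endfacet
facet normal -0.344 -0.809 -0.477
outer loop
vertex 1.18 -3.279 -3.592
vertex 0.377 -3.198 -3.151
vertex 0.504 -2.776 -3.958
endloop
endfacet
facet normal 0.671 0.670 -0.319
outer loop
vertex 1.18 -3.279 -3.592
vertex 0.504 -2.776 -3.958
vertex 0.723 -2.382 -2.669
endloop
endfacet
facet normal -0.343 -0.809 -0.477
outer loop
vertex 0.504 -2.776 -3.958
vertex 0.377 -3.198 -3.151
vertex -0.3 -2.695 -3.518
endloop
endfacet
facet normal -0.058 0.957 -0.283
outer loop
vertex 0.504 -2.776 -3.958
vertex -0.3 -2.695 -3.518
vertex 0.723 -2.382 -2.669
endloop
endfacet
facet normal -0.343 -0.809 -0.477
outer loop
vertex -0.3 -2.695 -3.518
vertex 0.377 -3.198 -3.151
vertex -0.427 -3.117 -2.711
endloop
endfacet
facet normal -0.517 0.789 0.331
outer loop
vertex -0.3 -2.695 -3.518
vertex -0.427 -3.117 -2.711
vertex 0.723 -2.382 -2.669
endloop
endfacet
facet normal -0.343 -0.809 -0.478
outer loop
vertex -0.427 -3.117 -2.711
vertex 0.377 -3.198 -3.151
vertex 0.25 -3.621 -2.344
endloop
endfacet
facet normal -0.246 0.333 0.910
outer loop
vertex -0.427 -3.117 -2.711
vertex 0.25 -3.621 -2.344
vertex 0.723 -2.382 -2.669
endloop
endfacet
facet normal -0.343 -0.809 -0.478
outer loop
vertex 0.25 -3.621 -2.344
vertex 0.377 -3.198 -3.151
vertex 1.053 -3.702 -2.784
endloop
endfacet
facet normal 0.484 0.045 0.874
outer loop
vertex 0.25 -3.621 -2.344
vertex 1.053 -3.702 -2.784
vertex 0.723 -2.382 -2.669
endloop
endfacet
facet normal -0.991 0.039 -0.130
outer loop
vertex -1.856 -0.217 1.811
vertex -1.947 0.744 2.797
vertex -1.687 0.808 0.828
endloop
endfacet
facet normal 0.066 -0.696 -0.715
outer loop
vertex 0.107 0.736 1.063
vertex -1.856 -0.217 1.811
vertex -1.687 0.808 0.828
endloop
endfacet
facet normal -0.991 0.040 -0.130
outer loop
vertex -1.687 0.808 0.828
vertex -1.947 0.744 2.797
vertex -1.777 1.769 1.814
endloop
endfacet
facet normal 0.119 0.716 -0.687
outer loop
vertex -1.777 1.769 1.814
vertex 0.107 0.736 1.063
vertex -1.687 0.808 0.828
endloop
endfacet
facet normal -0.119 -0.717 0.687
outer loop
vertex -1.856 -0.217 1.811
vertex -0.153 0.672 3.032
vertex -1.947 0.744 2.797
endloop
endfacet
facet normal 0.066 -0.696 -0.715
outer loop
vertex -0.063 -0.289 2.046
vertex -1.856 -0.217 1.811
vertex 0.107 0.736 1.063
endloop
endfacet
facet normal -0.119 -0.716 0.687
outer loop
vertex -0.063 -0.289 2.046
vertex -0.153 0.672 3.032
vertex -1.856 -0.217 1.811
endloop
endfacet
facet normal -0.066 0.696 0.715
outer loop
vertex -1.947 0.744 2.797
vertex -0.153 0.672 3.032
vertex -1.777 1.769 1.814
endloop
endfacet
facet normal 0.119 0.717 -0.687
outer loop
vertex 0.016 1.697 2.049
vertex 0.107 0.736 1.063
vertex -1.777 1.769 1.814
endloop
endfacet
facet normal -0.066 0.696 0.715
outer loop
vertex -1.777 1.769 1.814
vertex -0.153 0.672 3.032
vertex 0.016 1.697 2.049
endloop
endfacet
facet normal 0.991 -0.040 0.130
outer loop
vertex 0.016 1.697 2.049
vertex -0.063 -0.289 2.046
vertex 0.107 0.736 1.063
endloop
endfacet
facet normal 0.991 -0.040 0.129
outer loop
vertex -0.153 0.672 3.032
vertex -0.063 -0.289 2.046
vertex 0.016 1.697 2.049
endloop
endfacet

endsolid


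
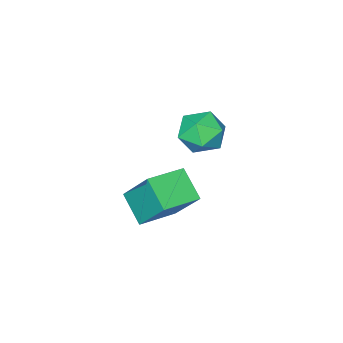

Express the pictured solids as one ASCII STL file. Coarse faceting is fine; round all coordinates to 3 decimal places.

solid 
facet normal -0.131 0.392 0.910
outer loop
vertex 1.528 1.409 1.972
vertex 1.333 0.787 2.212
vertex 2.002 0.971 2.229
endloop
endfacet
facet normal 0.381 0.739 0.556
outer loop
vertex 1.528 1.409 1.972
vertex 2.002 0.971 2.229
vertex 2.14 1.333 1.653
endloop
endfacet
facet normal 0.099 0.994 -0.048
outer loop
vertex 1.528 1.409 1.972
vertex 2.14 1.333 1.653
vertex 1.556 1.373 1.28
endloop
endfacet
facet normal -0.590 0.804 -0.066
outer loop
vertex 1.528 1.409 1.972
vertex 1.556 1.373 1.28
vertex 1.057 1.035 1.625
endloop
endfacet
facet normal -0.732 0.433 0.527
outer loop
vertex 1.528 1.409 1.972
vertex 1.057 1.035 1.625
vertex 1.333 0.787 2.212
endloop
endfacet
facet normal 0.886 0.267 0.380
outer loop
vertex 2.14 1.333 1.653
vertex 2.002 0.971 2.229
vertex 2.323 0.665 1.695
endloop
endfacet
facet normal 0.057 -0.296 0.954
outer loop
vertex 2.002 0.971 2.229
vertex 1.333 0.787 2.212
vertex 1.824 0.327 2.04
endloop
endfacet
facet normal -0.915 -0.230 0.333
outer loop
vertex 1.333 0.787 2.212
vertex 1.057 1.035 1.625
vertex 1.24 0.367 1.667
endloop
endfacet
facet normal -0.685 0.373 -0.626
outer loop
vertex 1.057 1.035 1.625
vertex 1.556 1.373 1.28
vertex 1.378 0.729 1.091
endloop
endfacet
facet normal 0.427 0.679 -0.596
outer loop
vertex 1.556 1.373 1.28
vertex 2.14 1.333 1.653
vertex 2.047 0.913 1.108
endloop
endfacet
facet normal 0.590 -0.804 0.066
outer loop
vertex 1.852 0.291 1.348
vertex 2.323 0.665 1.695
vertex 1.824 0.327 2.04
endloop
endfacet
facet normal -0.099 -0.994 0.048
outer loop
vertex 1.852 0.291 1.348
vertex 1.824 0.327 2.04
vertex 1.24 0.367 1.667
endloop
endfacet
facet normal -0.381 -0.739 -0.556
outer loop
vertex 1.852 0.291 1.348
vertex 1.24 0.367 1.667
vertex 1.378 0.729 1.091
endloop
endfacet
facet normal 0.131 -0.392 -0.910
outer loop
vertex 1.852 0.291 1.348
vertex 1.378 0.729 1.091
vertex 2.047 0.913 1.108
endloop
endfacet
facet normal 0.732 -0.433 -0.527
outer loop
vertex 1.852 0.291 1.348
vertex 2.047 0.913 1.108
vertex 2.323 0.665 1.695
endloop
endfacet
facet normal 0.685 -0.373 0.626
outer loop
vertex 1.824 0.327 2.04
vertex 2.323 0.665 1.695
vertex 2.002 0.971 2.229
endloop
endfacet
facet normal -0.427 -0.679 0.596
outer loop
vertex 1.24 0.367 1.667
vertex 1.824 0.327 2.04
vertex 1.333 0.787 2.212
endloop
endfacet
facet normal -0.886 -0.267 -0.380
outer loop
vertex 1.378 0.729 1.091
vertex 1.24 0.367 1.667
vertex 1.057 1.035 1.625
endloop
endfacet
facet normal -0.057 0.296 -0.954
outer loop
vertex 2.047 0.913 1.108
vertex 1.378 0.729 1.091
vertex 1.556 1.373 1.28
endloop
endfacet
facet normal 0.915 0.230 -0.333
outer loop
vertex 2.323 0.665 1.695
vertex 2.047 0.913 1.108
vertex 2.14 1.333 1.653
endloop
endfacet
facet normal -0.985 0.122 -0.124
outer loop
vertex 1.657 0.169 -0.207
vertex 1.833 0.972 -0.811
vertex 1.694 -0.713 -1.37
endloop
endfacet
facet normal -0.173 -0.787 0.592
outer loop
vertex 2.807 -0.852 -1.229
vertex 1.657 0.169 -0.207
vertex 1.694 -0.713 -1.37
endloop
endfacet
facet normal -0.984 0.123 -0.125
outer loop
vertex 1.694 -0.713 -1.37
vertex 1.833 0.972 -0.811
vertex 1.871 0.09 -1.974
endloop
endfacet
facet normal 0.025 -0.604 -0.796
outer loop
vertex 1.871 0.09 -1.974
vertex 2.807 -0.852 -1.229
vertex 1.694 -0.713 -1.37
endloop
endfacet
facet normal -0.025 0.604 0.796
outer loop
vertex 1.657 0.169 -0.207
vertex 2.946 0.833 -0.67
vertex 1.833 0.972 -0.811
endloop
endfacet
facet normal -0.173 -0.787 0.592
outer loop
vertex 2.769 0.03 -0.066
vertex 1.657 0.169 -0.207
vertex 2.807 -0.852 -1.229
endloop
endfacet
facet normal -0.025 0.604 0.796
outer loop
vertex 2.769 0.03 -0.066
vertex 2.946 0.833 -0.67
vertex 1.657 0.169 -0.207
endloop
endfacet
facet normal 0.173 0.787 -0.592
outer loop
vertex 1.833 0.972 -0.811
vertex 2.946 0.833 -0.67
vertex 1.871 0.09 -1.974
endloop
endfacet
facet normal 0.025 -0.604 -0.796
outer loop
vertex 2.983 -0.049 -1.833
vertex 2.807 -0.852 -1.229
vertex 1.871 0.09 -1.974
endloop
endfacet
facet normal 0.173 0.787 -0.592
outer loop
vertex 1.871 0.09 -1.974
vertex 2.946 0.833 -0.67
vertex 2.983 -0.049 -1.833
endloop
endfacet
facet normal 0.985 -0.122 0.125
outer loop
vertex 2.983 -0.049 -1.833
vertex 2.769 0.03 -0.066
vertex 2.807 -0.852 -1.229
endloop
endfacet
facet normal 0.985 -0.123 0.125
outer loop
vertex 2.946 0.833 -0.67
vertex 2.769 0.03 -0.066
vertex 2.983 -0.049 -1.833
endloop
endfacet

endsolid


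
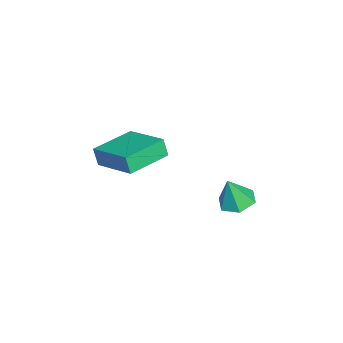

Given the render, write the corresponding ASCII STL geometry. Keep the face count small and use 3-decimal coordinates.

solid 
facet normal -0.797 0.603 0.039
outer loop
vertex 1.41 -1.49 -0.463
vertex 2.62 0.07 0.124
vertex 1.535 -1.27 -1.306
endloop
endfacet
facet normal -0.587 -0.757 -0.285
outer loop
vertex 3.12 -2.47 -1.384
vertex 1.41 -1.49 -0.463
vertex 1.535 -1.27 -1.306
endloop
endfacet
facet normal -0.797 0.603 0.039
outer loop
vertex 1.535 -1.27 -1.306
vertex 2.62 0.07 0.124
vertex 2.745 0.29 -0.719
endloop
endfacet
facet normal 0.142 0.250 -0.958
outer loop
vertex 2.745 0.29 -0.719
vertex 3.12 -2.47 -1.384
vertex 1.535 -1.27 -1.306
endloop
endfacet
facet normal -0.142 -0.250 0.958
outer loop
vertex 1.41 -1.49 -0.463
vertex 4.205 -1.13 0.046
vertex 2.62 0.07 0.124
endloop
endfacet
facet normal -0.587 -0.757 -0.285
outer loop
vertex 2.995 -2.69 -0.541
vertex 1.41 -1.49 -0.463
vertex 3.12 -2.47 -1.384
endloop
endfacet
facet normal -0.142 -0.250 0.958
outer loop
vertex 2.995 -2.69 -0.541
vertex 4.205 -1.13 0.046
vertex 1.41 -1.49 -0.463
endloop
endfacet
facet normal 0.587 0.757 0.285
outer loop
vertex 2.62 0.07 0.124
vertex 4.205 -1.13 0.046
vertex 2.745 0.29 -0.719
endloop
endfacet
facet normal 0.142 0.250 -0.958
outer loop
vertex 4.33 -0.91 -0.797
vertex 3.12 -2.47 -1.384
vertex 2.745 0.29 -0.719
endloop
endfacet
facet normal 0.587 0.757 0.285
outer loop
vertex 2.745 0.29 -0.719
vertex 4.205 -1.13 0.046
vertex 4.33 -0.91 -0.797
endloop
endfacet
facet normal 0.797 -0.603 -0.039
outer loop
vertex 4.33 -0.91 -0.797
vertex 2.995 -2.69 -0.541
vertex 3.12 -2.47 -1.384
endloop
endfacet
facet normal 0.797 -0.603 -0.039
outer loop
vertex 4.205 -1.13 0.046
vertex 2.995 -2.69 -0.541
vertex 4.33 -0.91 -0.797
endloop
endfacet
facet normal -0.191 0.257 -0.947
outer loop
vertex 4.137 2.647 -2.675
vertex 3.595 3.191 -2.418
vertex 4.37 3.406 -2.516
endloop
endfacet
facet normal 0.925 -0.325 0.195
outer loop
vertex 4.137 2.647 -2.675
vertex 4.37 3.406 -2.516
vertex 3.865 2.829 -1.082
endloop
endfacet
facet normal -0.191 0.257 -0.947
outer loop
vertex 4.37 3.406 -2.516
vertex 3.595 3.191 -2.418
vertex 3.828 3.951 -2.259
endloop
endfacet
facet normal 0.728 0.507 0.461
outer loop
vertex 4.37 3.406 -2.516
vertex 3.828 3.951 -2.259
vertex 3.865 2.829 -1.082
endloop
endfacet
facet normal -0.191 0.257 -0.947
outer loop
vertex 3.828 3.951 -2.259
vertex 3.595 3.191 -2.418
vertex 3.054 3.736 -2.161
endloop
endfacet
facet normal -0.112 0.717 0.687
outer loop
vertex 3.828 3.951 -2.259
vertex 3.054 3.736 -2.161
vertex 3.865 2.829 -1.082
endloop
endfacet
facet normal -0.191 0.257 -0.947
outer loop
vertex 3.054 3.736 -2.161
vertex 3.595 3.191 -2.418
vertex 2.82 2.977 -2.32
endloop
endfacet
facet normal -0.755 0.097 0.649
outer loop
vertex 3.054 3.736 -2.161
vertex 2.82 2.977 -2.32
vertex 3.865 2.829 -1.082
endloop
endfacet
facet normal -0.191 0.257 -0.947
outer loop
vertex 2.82 2.977 -2.32
vertex 3.595 3.191 -2.418
vertex 3.362 2.432 -2.577
endloop
endfacet
facet normal -0.558 -0.736 0.383
outer loop
vertex 2.82 2.977 -2.32
vertex 3.362 2.432 -2.577
vertex 3.865 2.829 -1.082
endloop
endfacet
facet normal -0.191 0.257 -0.947
outer loop
vertex 3.362 2.432 -2.577
vertex 3.595 3.191 -2.418
vertex 4.137 2.647 -2.675
endloop
endfacet
facet normal 0.282 -0.946 0.156
outer loop
vertex 3.362 2.432 -2.577
vertex 4.137 2.647 -2.675
vertex 3.865 2.829 -1.082
endloop
endfacet

endsolid


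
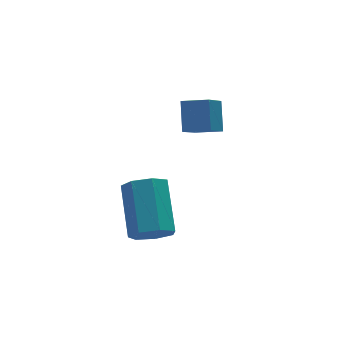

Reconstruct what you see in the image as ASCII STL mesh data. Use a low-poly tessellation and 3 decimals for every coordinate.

solid 
facet normal -0.291 -0.787 -0.544
outer loop
vertex -0.567 -2.911 -3.73
vertex -0.858 -3.24 -3.098
vertex -1.206 -2.767 -3.597
endloop
endfacet
facet normal -0.040 0.577 -0.816
outer loop
vertex -0.567 -2.911 -3.73
vertex -1.206 -2.767 -3.597
vertex 0.009 -1.352 -2.655
endloop
endfacet
facet normal -0.041 0.578 -0.815
outer loop
vertex 0.009 -1.352 -2.655
vertex -1.206 -2.767 -3.597
vertex -0.629 -1.208 -2.521
endloop
endfacet
facet normal 0.292 0.788 0.542
outer loop
vertex 0.009 -1.352 -2.655
vertex -0.629 -1.208 -2.521
vertex -0.282 -1.68 -2.022
endloop
endfacet
facet normal -0.292 -0.787 -0.543
outer loop
vertex -1.206 -2.767 -3.597
vertex -0.858 -3.24 -3.098
vertex -1.583 -2.979 -3.087
endloop
endfacet
facet normal -0.773 0.529 -0.351
outer loop
vertex -1.206 -2.767 -3.597
vertex -1.583 -2.979 -3.087
vertex -0.629 -1.208 -2.521
endloop
endfacet
facet normal -0.772 0.529 -0.352
outer loop
vertex -0.629 -1.208 -2.521
vertex -1.583 -2.979 -3.087
vertex -1.006 -1.42 -2.012
endloop
endfacet
facet normal 0.290 0.788 0.543
outer loop
vertex -0.629 -1.208 -2.521
vertex -1.006 -1.42 -2.012
vertex -0.282 -1.68 -2.022
endloop
endfacet
facet normal -0.292 -0.787 -0.543
outer loop
vertex -1.583 -2.979 -3.087
vertex -0.858 -3.24 -3.098
vertex -1.414 -3.387 -2.586
endloop
endfacet
facet normal -0.923 0.081 0.377
outer loop
vertex -1.583 -2.979 -3.087
vertex -1.414 -3.387 -2.586
vertex -1.006 -1.42 -2.012
endloop
endfacet
facet normal -0.923 0.082 0.376
outer loop
vertex -1.006 -1.42 -2.012
vertex -1.414 -3.387 -2.586
vertex -0.838 -1.828 -1.51
endloop
endfacet
facet normal 0.290 0.788 0.543
outer loop
vertex -1.006 -1.42 -2.012
vertex -0.838 -1.828 -1.51
vertex -0.282 -1.68 -2.022
endloop
endfacet
facet normal -0.291 -0.788 -0.543
outer loop
vertex -1.414 -3.387 -2.586
vertex -0.858 -3.24 -3.098
vertex -0.827 -3.684 -2.47
endloop
endfacet
facet normal -0.378 -0.427 0.821
outer loop
vertex -1.414 -3.387 -2.586
vertex -0.827 -3.684 -2.47
vertex -0.838 -1.828 -1.51
endloop
endfacet
facet normal -0.378 -0.427 0.821
outer loop
vertex -0.838 -1.828 -1.51
vertex -0.827 -3.684 -2.47
vertex -0.25 -2.125 -1.394
endloop
endfacet
facet normal 0.291 0.788 0.543
outer loop
vertex -0.838 -1.828 -1.51
vertex -0.25 -2.125 -1.394
vertex -0.282 -1.68 -2.022
endloop
endfacet
facet normal -0.290 -0.788 -0.543
outer loop
vertex -0.827 -3.684 -2.47
vertex -0.858 -3.24 -3.098
vertex -0.263 -3.646 -2.827
endloop
endfacet
facet normal 0.451 -0.614 0.648
outer loop
vertex -0.827 -3.684 -2.47
vertex -0.263 -3.646 -2.827
vertex -0.25 -2.125 -1.394
endloop
endfacet
facet normal 0.452 -0.614 0.647
outer loop
vertex -0.25 -2.125 -1.394
vertex -0.263 -3.646 -2.827
vertex 0.313 -2.087 -1.751
endloop
endfacet
facet normal 0.291 0.787 0.543
outer loop
vertex -0.25 -2.125 -1.394
vertex 0.313 -2.087 -1.751
vertex -0.282 -1.68 -2.022
endloop
endfacet
facet normal -0.291 -0.788 -0.543
outer loop
vertex -0.263 -3.646 -2.827
vertex -0.858 -3.24 -3.098
vertex -0.148 -3.302 -3.388
endloop
endfacet
facet normal 0.941 -0.338 -0.014
outer loop
vertex -0.263 -3.646 -2.827
vertex -0.148 -3.302 -3.388
vertex 0.313 -2.087 -1.751
endloop
endfacet
facet normal 0.941 -0.339 -0.013
outer loop
vertex 0.313 -2.087 -1.751
vertex -0.148 -3.302 -3.388
vertex 0.429 -1.743 -2.312
endloop
endfacet
facet normal 0.291 0.788 0.543
outer loop
vertex 0.313 -2.087 -1.751
vertex 0.429 -1.743 -2.312
vertex -0.282 -1.68 -2.022
endloop
endfacet
facet normal -0.291 -0.787 -0.544
outer loop
vertex -0.148 -3.302 -3.388
vertex -0.858 -3.24 -3.098
vertex -0.567 -2.911 -3.73
endloop
endfacet
facet normal 0.722 0.192 -0.665
outer loop
vertex -0.148 -3.302 -3.388
vertex -0.567 -2.911 -3.73
vertex 0.429 -1.743 -2.312
endloop
endfacet
facet normal 0.722 0.192 -0.665
outer loop
vertex 0.429 -1.743 -2.312
vertex -0.567 -2.911 -3.73
vertex 0.009 -1.352 -2.655
endloop
endfacet
facet normal 0.291 0.788 0.542
outer loop
vertex 0.429 -1.743 -2.312
vertex 0.009 -1.352 -2.655
vertex -0.282 -1.68 -2.022
endloop
endfacet
facet normal -0.604 -0.462 0.650
outer loop
vertex 1.852 -2.005 1.575
vertex 1.165 -1.421 1.351
vertex 1.508 -2.731 0.739
endloop
endfacet
facet normal 0.740 -0.628 0.241
outer loop
vertex 2.335 -2.099 -0.151
vertex 1.852 -2.005 1.575
vertex 1.508 -2.731 0.739
endloop
endfacet
facet normal -0.604 -0.462 0.650
outer loop
vertex 1.508 -2.731 0.739
vertex 1.165 -1.421 1.351
vertex 0.82 -2.147 0.515
endloop
endfacet
facet normal -0.297 -0.626 -0.721
outer loop
vertex 0.82 -2.147 0.515
vertex 2.335 -2.099 -0.151
vertex 1.508 -2.731 0.739
endloop
endfacet
facet normal 0.297 0.626 0.721
outer loop
vertex 1.852 -2.005 1.575
vertex 1.992 -0.789 0.461
vertex 1.165 -1.421 1.351
endloop
endfacet
facet normal 0.739 -0.629 0.241
outer loop
vertex 2.68 -1.373 0.685
vertex 1.852 -2.005 1.575
vertex 2.335 -2.099 -0.151
endloop
endfacet
facet normal 0.297 0.626 0.721
outer loop
vertex 2.68 -1.373 0.685
vertex 1.992 -0.789 0.461
vertex 1.852 -2.005 1.575
endloop
endfacet
facet normal -0.739 0.629 -0.241
outer loop
vertex 1.165 -1.421 1.351
vertex 1.992 -0.789 0.461
vertex 0.82 -2.147 0.515
endloop
endfacet
facet normal -0.297 -0.626 -0.721
outer loop
vertex 1.648 -1.515 -0.375
vertex 2.335 -2.099 -0.151
vertex 0.82 -2.147 0.515
endloop
endfacet
facet normal -0.739 0.628 -0.242
outer loop
vertex 0.82 -2.147 0.515
vertex 1.992 -0.789 0.461
vertex 1.648 -1.515 -0.375
endloop
endfacet
facet normal 0.604 0.461 -0.650
outer loop
vertex 1.648 -1.515 -0.375
vertex 2.68 -1.373 0.685
vertex 2.335 -2.099 -0.151
endloop
endfacet
facet normal 0.604 0.462 -0.650
outer loop
vertex 1.992 -0.789 0.461
vertex 2.68 -1.373 0.685
vertex 1.648 -1.515 -0.375
endloop
endfacet

endsolid


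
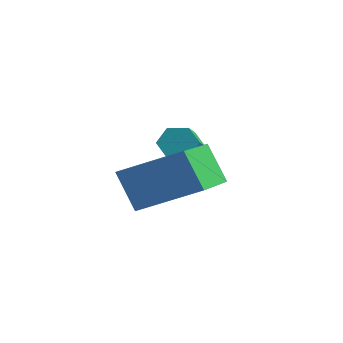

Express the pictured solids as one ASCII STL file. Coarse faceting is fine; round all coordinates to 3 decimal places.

solid 
facet normal -0.502 -0.070 0.862
outer loop
vertex -1.079 -0.19 0.762
vertex -2.093 1.349 0.296
vertex -2.25 -1.192 -0.001
endloop
endfacet
facet normal 0.533 -0.810 0.246
outer loop
vertex -1.647 -1.109 -1.036
vertex -1.079 -0.19 0.762
vertex -2.25 -1.192 -0.001
endloop
endfacet
facet normal -0.503 -0.070 0.862
outer loop
vertex -2.25 -1.192 -0.001
vertex -2.093 1.349 0.296
vertex -3.263 0.346 -0.468
endloop
endfacet
facet normal -0.681 -0.583 -0.443
outer loop
vertex -3.263 0.346 -0.468
vertex -1.647 -1.109 -1.036
vertex -2.25 -1.192 -0.001
endloop
endfacet
facet normal 0.681 0.583 0.443
outer loop
vertex -1.079 -0.19 0.762
vertex -1.49 1.432 -0.739
vertex -2.093 1.349 0.296
endloop
endfacet
facet normal 0.534 -0.809 0.245
outer loop
vertex -0.477 -0.106 -0.272
vertex -1.079 -0.19 0.762
vertex -1.647 -1.109 -1.036
endloop
endfacet
facet normal 0.681 0.583 0.444
outer loop
vertex -0.477 -0.106 -0.272
vertex -1.49 1.432 -0.739
vertex -1.079 -0.19 0.762
endloop
endfacet
facet normal -0.533 0.809 -0.246
outer loop
vertex -2.093 1.349 0.296
vertex -1.49 1.432 -0.739
vertex -3.263 0.346 -0.468
endloop
endfacet
facet normal -0.681 -0.583 -0.444
outer loop
vertex -2.661 0.43 -1.502
vertex -1.647 -1.109 -1.036
vertex -3.263 0.346 -0.468
endloop
endfacet
facet normal -0.533 0.810 -0.245
outer loop
vertex -3.263 0.346 -0.468
vertex -1.49 1.432 -0.739
vertex -2.661 0.43 -1.502
endloop
endfacet
facet normal 0.503 0.070 -0.862
outer loop
vertex -2.661 0.43 -1.502
vertex -0.477 -0.106 -0.272
vertex -1.647 -1.109 -1.036
endloop
endfacet
facet normal 0.502 0.069 -0.862
outer loop
vertex -1.49 1.432 -0.739
vertex -0.477 -0.106 -0.272
vertex -2.661 0.43 -1.502
endloop
endfacet
facet normal -0.595 0.659 -0.460
outer loop
vertex -3.616 2.226 -0.944
vertex -3.964 2.18 -0.56
vertex -3.59 2.539 -0.529
endloop
endfacet
facet normal 0.802 0.451 -0.391
outer loop
vertex -3.616 2.226 -0.944
vertex -3.59 2.539 -0.529
vertex -2.968 1.507 -0.443
endloop
endfacet
facet normal 0.802 0.451 -0.392
outer loop
vertex -2.968 1.507 -0.443
vertex -3.59 2.539 -0.529
vertex -2.941 1.82 -0.028
endloop
endfacet
facet normal 0.595 -0.660 0.459
outer loop
vertex -2.968 1.507 -0.443
vertex -2.941 1.82 -0.028
vertex -3.316 1.46 -0.06
endloop
endfacet
facet normal -0.595 0.659 -0.460
outer loop
vertex -3.59 2.539 -0.529
vertex -3.964 2.18 -0.56
vertex -3.938 2.492 -0.146
endloop
endfacet
facet normal 0.444 0.746 0.495
outer loop
vertex -3.59 2.539 -0.529
vertex -3.938 2.492 -0.146
vertex -2.941 1.82 -0.028
endloop
endfacet
facet normal 0.444 0.746 0.496
outer loop
vertex -2.941 1.82 -0.028
vertex -3.938 2.492 -0.146
vertex -3.29 1.773 0.355
endloop
endfacet
facet normal 0.594 -0.660 0.460
outer loop
vertex -2.941 1.82 -0.028
vertex -3.29 1.773 0.355
vertex -3.316 1.46 -0.06
endloop
endfacet
facet normal -0.595 0.659 -0.460
outer loop
vertex -3.938 2.492 -0.146
vertex -3.964 2.18 -0.56
vertex -4.312 2.133 -0.177
endloop
endfacet
facet normal -0.357 0.296 0.886
outer loop
vertex -3.938 2.492 -0.146
vertex -4.312 2.133 -0.177
vertex -3.29 1.773 0.355
endloop
endfacet
facet normal -0.357 0.296 0.886
outer loop
vertex -3.29 1.773 0.355
vertex -4.312 2.133 -0.177
vertex -3.664 1.414 0.324
endloop
endfacet
facet normal 0.595 -0.659 0.460
outer loop
vertex -3.29 1.773 0.355
vertex -3.664 1.414 0.324
vertex -3.316 1.46 -0.06
endloop
endfacet
facet normal -0.595 0.660 -0.459
outer loop
vertex -4.312 2.133 -0.177
vertex -3.964 2.18 -0.56
vertex -4.339 1.82 -0.592
endloop
endfacet
facet normal -0.802 -0.450 0.392
outer loop
vertex -4.312 2.133 -0.177
vertex -4.339 1.82 -0.592
vertex -3.664 1.414 0.324
endloop
endfacet
facet normal -0.802 -0.452 0.391
outer loop
vertex -3.664 1.414 0.324
vertex -4.339 1.82 -0.592
vertex -3.69 1.101 -0.091
endloop
endfacet
facet normal 0.595 -0.659 0.460
outer loop
vertex -3.664 1.414 0.324
vertex -3.69 1.101 -0.091
vertex -3.316 1.46 -0.06
endloop
endfacet
facet normal -0.594 0.660 -0.460
outer loop
vertex -4.339 1.82 -0.592
vertex -3.964 2.18 -0.56
vertex -3.99 1.867 -0.975
endloop
endfacet
facet normal -0.444 -0.746 -0.496
outer loop
vertex -4.339 1.82 -0.592
vertex -3.99 1.867 -0.975
vertex -3.69 1.101 -0.091
endloop
endfacet
facet normal -0.445 -0.746 -0.496
outer loop
vertex -3.69 1.101 -0.091
vertex -3.99 1.867 -0.975
vertex -3.342 1.148 -0.474
endloop
endfacet
facet normal 0.595 -0.659 0.460
outer loop
vertex -3.69 1.101 -0.091
vertex -3.342 1.148 -0.474
vertex -3.316 1.46 -0.06
endloop
endfacet
facet normal -0.595 0.659 -0.460
outer loop
vertex -3.99 1.867 -0.975
vertex -3.964 2.18 -0.56
vertex -3.616 2.226 -0.944
endloop
endfacet
facet normal 0.357 -0.296 -0.886
outer loop
vertex -3.99 1.867 -0.975
vertex -3.616 2.226 -0.944
vertex -3.342 1.148 -0.474
endloop
endfacet
facet normal 0.357 -0.296 -0.886
outer loop
vertex -3.342 1.148 -0.474
vertex -3.616 2.226 -0.944
vertex -2.968 1.507 -0.443
endloop
endfacet
facet normal 0.595 -0.659 0.460
outer loop
vertex -3.342 1.148 -0.474
vertex -2.968 1.507 -0.443
vertex -3.316 1.46 -0.06
endloop
endfacet

endsolid


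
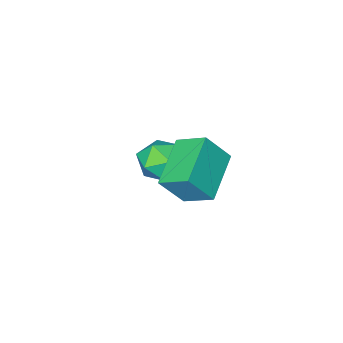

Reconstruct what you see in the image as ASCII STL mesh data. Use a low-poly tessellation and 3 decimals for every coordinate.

solid 
facet normal -0.940 0.312 0.138
outer loop
vertex -1.787 0.084 1.235
vertex -2.051 -0.691 1.189
vertex -1.839 -0.373 1.914
endloop
endfacet
facet normal -0.477 0.746 0.465
outer loop
vertex -1.787 0.084 1.235
vertex -1.839 -0.373 1.914
vertex -1.19 0.116 1.796
endloop
endfacet
facet normal -0.027 0.999 -0.028
outer loop
vertex -1.787 0.084 1.235
vertex -1.19 0.116 1.796
vertex -1.002 0.099 0.998
endloop
endfacet
facet normal -0.213 0.722 -0.659
outer loop
vertex -1.787 0.084 1.235
vertex -1.002 0.099 0.998
vertex -1.534 -0.4 0.623
endloop
endfacet
facet normal -0.776 0.297 -0.556
outer loop
vertex -1.787 0.084 1.235
vertex -1.534 -0.4 0.623
vertex -2.051 -0.691 1.189
endloop
endfacet
facet normal -0.099 0.356 0.929
outer loop
vertex -1.19 0.116 1.796
vertex -1.839 -0.373 1.914
vertex -1.086 -0.64 2.097
endloop
endfacet
facet normal -0.849 -0.345 0.400
outer loop
vertex -1.839 -0.373 1.914
vertex -2.051 -0.691 1.189
vertex -1.618 -1.139 1.722
endloop
endfacet
facet normal -0.584 -0.368 -0.723
outer loop
vertex -2.051 -0.691 1.189
vertex -1.534 -0.4 0.623
vertex -1.43 -1.156 0.924
endloop
endfacet
facet normal 0.329 0.318 -0.889
outer loop
vertex -1.534 -0.4 0.623
vertex -1.002 0.099 0.998
vertex -0.781 -0.667 0.806
endloop
endfacet
facet normal 0.630 0.766 0.132
outer loop
vertex -1.002 0.099 0.998
vertex -1.19 0.116 1.796
vertex -0.569 -0.349 1.531
endloop
endfacet
facet normal 0.213 -0.722 0.659
outer loop
vertex -0.833 -1.124 1.485
vertex -1.086 -0.64 2.097
vertex -1.618 -1.139 1.722
endloop
endfacet
facet normal 0.027 -0.999 0.028
outer loop
vertex -0.833 -1.124 1.485
vertex -1.618 -1.139 1.722
vertex -1.43 -1.156 0.924
endloop
endfacet
facet normal 0.477 -0.746 -0.465
outer loop
vertex -0.833 -1.124 1.485
vertex -1.43 -1.156 0.924
vertex -0.781 -0.667 0.806
endloop
endfacet
facet normal 0.940 -0.312 -0.138
outer loop
vertex -0.833 -1.124 1.485
vertex -0.781 -0.667 0.806
vertex -0.569 -0.349 1.531
endloop
endfacet
facet normal 0.776 -0.297 0.556
outer loop
vertex -0.833 -1.124 1.485
vertex -0.569 -0.349 1.531
vertex -1.086 -0.64 2.097
endloop
endfacet
facet normal -0.329 -0.318 0.889
outer loop
vertex -1.618 -1.139 1.722
vertex -1.086 -0.64 2.097
vertex -1.839 -0.373 1.914
endloop
endfacet
facet normal -0.630 -0.766 -0.132
outer loop
vertex -1.43 -1.156 0.924
vertex -1.618 -1.139 1.722
vertex -2.051 -0.691 1.189
endloop
endfacet
facet normal 0.099 -0.356 -0.929
outer loop
vertex -0.781 -0.667 0.806
vertex -1.43 -1.156 0.924
vertex -1.534 -0.4 0.623
endloop
endfacet
facet normal 0.849 0.345 -0.400
outer loop
vertex -0.569 -0.349 1.531
vertex -0.781 -0.667 0.806
vertex -1.002 0.099 0.998
endloop
endfacet
facet normal 0.584 0.368 0.723
outer loop
vertex -1.086 -0.64 2.097
vertex -0.569 -0.349 1.531
vertex -1.19 0.116 1.796
endloop
endfacet
facet normal -0.772 -0.526 0.356
outer loop
vertex -0.672 2.412 4.791
vertex -1.316 2.722 3.852
vertex -0.318 1.53 4.257
endloop
endfacet
facet normal 0.546 -0.262 0.795
outer loop
vertex 0.956 2.398 3.668
vertex -0.672 2.412 4.791
vertex -0.318 1.53 4.257
endloop
endfacet
facet normal -0.772 -0.526 0.356
outer loop
vertex -0.318 1.53 4.257
vertex -1.316 2.722 3.852
vertex -0.962 1.84 3.318
endloop
endfacet
facet normal 0.325 -0.809 -0.490
outer loop
vertex -0.962 1.84 3.318
vertex 0.956 2.398 3.668
vertex -0.318 1.53 4.257
endloop
endfacet
facet normal -0.325 0.809 0.490
outer loop
vertex -0.672 2.412 4.791
vertex -0.042 3.59 3.263
vertex -1.316 2.722 3.852
endloop
endfacet
facet normal 0.546 -0.262 0.795
outer loop
vertex 0.602 3.28 4.202
vertex -0.672 2.412 4.791
vertex 0.956 2.398 3.668
endloop
endfacet
facet normal -0.325 0.809 0.490
outer loop
vertex 0.602 3.28 4.202
vertex -0.042 3.59 3.263
vertex -0.672 2.412 4.791
endloop
endfacet
facet normal -0.546 0.262 -0.795
outer loop
vertex -1.316 2.722 3.852
vertex -0.042 3.59 3.263
vertex -0.962 1.84 3.318
endloop
endfacet
facet normal 0.325 -0.809 -0.490
outer loop
vertex 0.312 2.708 2.729
vertex 0.956 2.398 3.668
vertex -0.962 1.84 3.318
endloop
endfacet
facet normal -0.546 0.262 -0.795
outer loop
vertex -0.962 1.84 3.318
vertex -0.042 3.59 3.263
vertex 0.312 2.708 2.729
endloop
endfacet
facet normal 0.772 0.526 -0.356
outer loop
vertex 0.312 2.708 2.729
vertex 0.602 3.28 4.202
vertex 0.956 2.398 3.668
endloop
endfacet
facet normal 0.772 0.526 -0.356
outer loop
vertex -0.042 3.59 3.263
vertex 0.602 3.28 4.202
vertex 0.312 2.708 2.729
endloop
endfacet

endsolid


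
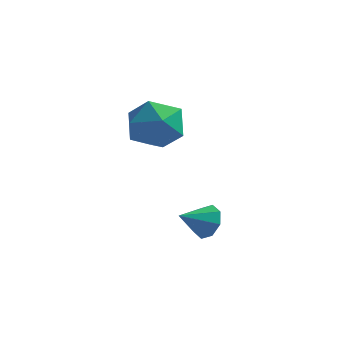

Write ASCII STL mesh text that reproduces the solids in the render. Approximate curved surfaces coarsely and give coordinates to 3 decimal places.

solid 
facet normal -0.767 0.627 0.133
outer loop
vertex -4.38 -0.872 2.535
vertex -4.81 -1.589 3.438
vertex -4.022 -0.68 3.696
endloop
endfacet
facet normal -0.191 0.976 -0.102
outer loop
vertex -4.38 -0.872 2.535
vertex -4.022 -0.68 3.696
vertex -3.202 -0.615 2.782
endloop
endfacet
facet normal 0.002 0.687 -0.726
outer loop
vertex -4.38 -0.872 2.535
vertex -3.202 -0.615 2.782
vertex -3.482 -1.485 1.958
endloop
endfacet
facet normal -0.454 0.160 -0.877
outer loop
vertex -4.38 -0.872 2.535
vertex -3.482 -1.485 1.958
vertex -4.476 -2.087 2.363
endloop
endfacet
facet normal -0.930 0.122 -0.346
outer loop
vertex -4.38 -0.872 2.535
vertex -4.476 -2.087 2.363
vertex -4.81 -1.589 3.438
endloop
endfacet
facet normal 0.337 0.868 0.364
outer loop
vertex -3.202 -0.615 2.782
vertex -4.022 -0.68 3.696
vertex -2.904 -1.173 3.837
endloop
endfacet
facet normal -0.594 0.304 0.745
outer loop
vertex -4.022 -0.68 3.696
vertex -4.81 -1.589 3.438
vertex -3.898 -1.775 4.242
endloop
endfacet
facet normal -0.858 -0.513 -0.029
outer loop
vertex -4.81 -1.589 3.438
vertex -4.476 -2.087 2.363
vertex -4.178 -2.645 3.418
endloop
endfacet
facet normal -0.088 -0.452 -0.887
outer loop
vertex -4.476 -2.087 2.363
vertex -3.482 -1.485 1.958
vertex -3.358 -2.58 2.504
endloop
endfacet
facet normal 0.650 0.401 -0.645
outer loop
vertex -3.482 -1.485 1.958
vertex -3.202 -0.615 2.782
vertex -2.57 -1.671 2.762
endloop
endfacet
facet normal 0.454 -0.160 0.877
outer loop
vertex -3.0 -2.388 3.665
vertex -2.904 -1.173 3.837
vertex -3.898 -1.775 4.242
endloop
endfacet
facet normal -0.002 -0.687 0.726
outer loop
vertex -3.0 -2.388 3.665
vertex -3.898 -1.775 4.242
vertex -4.178 -2.645 3.418
endloop
endfacet
facet normal 0.191 -0.976 0.102
outer loop
vertex -3.0 -2.388 3.665
vertex -4.178 -2.645 3.418
vertex -3.358 -2.58 2.504
endloop
endfacet
facet normal 0.767 -0.627 -0.133
outer loop
vertex -3.0 -2.388 3.665
vertex -3.358 -2.58 2.504
vertex -2.57 -1.671 2.762
endloop
endfacet
facet normal 0.930 -0.122 0.346
outer loop
vertex -3.0 -2.388 3.665
vertex -2.57 -1.671 2.762
vertex -2.904 -1.173 3.837
endloop
endfacet
facet normal 0.088 0.452 0.887
outer loop
vertex -3.898 -1.775 4.242
vertex -2.904 -1.173 3.837
vertex -4.022 -0.68 3.696
endloop
endfacet
facet normal -0.650 -0.401 0.645
outer loop
vertex -4.178 -2.645 3.418
vertex -3.898 -1.775 4.242
vertex -4.81 -1.589 3.438
endloop
endfacet
facet normal -0.337 -0.868 -0.364
outer loop
vertex -3.358 -2.58 2.504
vertex -4.178 -2.645 3.418
vertex -4.476 -2.087 2.363
endloop
endfacet
facet normal 0.594 -0.304 -0.745
outer loop
vertex -2.57 -1.671 2.762
vertex -3.358 -2.58 2.504
vertex -3.482 -1.485 1.958
endloop
endfacet
facet normal 0.858 0.513 0.029
outer loop
vertex -2.904 -1.173 3.837
vertex -2.57 -1.671 2.762
vertex -3.202 -0.615 2.782
endloop
endfacet
facet normal 0.478 0.756 -0.447
outer loop
vertex -0.857 -2.759 -1.333
vertex -1.327 -2.25 -0.974
vertex -0.642 -2.583 -0.805
endloop
endfacet
facet normal 0.461 -0.881 0.106
outer loop
vertex -0.857 -2.759 -1.333
vertex -0.642 -2.583 -0.805
vertex -1.933 -3.21 -0.406
endloop
endfacet
facet normal 0.478 0.756 -0.448
outer loop
vertex -0.642 -2.583 -0.805
vertex -1.327 -2.25 -0.974
vertex -0.827 -2.212 -0.376
endloop
endfacet
facet normal 0.479 -0.551 0.683
outer loop
vertex -0.642 -2.583 -0.805
vertex -0.827 -2.212 -0.376
vertex -1.933 -3.21 -0.406
endloop
endfacet
facet normal 0.478 0.756 -0.448
outer loop
vertex -0.827 -2.212 -0.376
vertex -1.327 -2.25 -0.974
vertex -1.305 -1.863 -0.297
endloop
endfacet
facet normal 0.078 -0.117 0.990
outer loop
vertex -0.827 -2.212 -0.376
vertex -1.305 -1.863 -0.297
vertex -1.933 -3.21 -0.406
endloop
endfacet
facet normal 0.477 0.756 -0.448
outer loop
vertex -1.305 -1.863 -0.297
vertex -1.327 -2.25 -0.974
vertex -1.796 -1.741 -0.614
endloop
endfacet
facet normal -0.505 0.167 0.847
outer loop
vertex -1.305 -1.863 -0.297
vertex -1.796 -1.741 -0.614
vertex -1.933 -3.21 -0.406
endloop
endfacet
facet normal 0.478 0.756 -0.447
outer loop
vertex -1.796 -1.741 -0.614
vertex -1.327 -2.25 -0.974
vertex -2.011 -1.917 -1.142
endloop
endfacet
facet normal -0.933 0.134 0.335
outer loop
vertex -1.796 -1.741 -0.614
vertex -2.011 -1.917 -1.142
vertex -1.933 -3.21 -0.406
endloop
endfacet
facet normal 0.478 0.756 -0.447
outer loop
vertex -2.011 -1.917 -1.142
vertex -1.327 -2.25 -0.974
vertex -1.826 -2.288 -1.572
endloop
endfacet
facet normal -0.951 -0.195 -0.241
outer loop
vertex -2.011 -1.917 -1.142
vertex -1.826 -2.288 -1.572
vertex -1.933 -3.21 -0.406
endloop
endfacet
facet normal 0.477 0.757 -0.446
outer loop
vertex -1.826 -2.288 -1.572
vertex -1.327 -2.25 -0.974
vertex -1.348 -2.636 -1.651
endloop
endfacet
facet normal -0.549 -0.630 -0.549
outer loop
vertex -1.826 -2.288 -1.572
vertex -1.348 -2.636 -1.651
vertex -1.933 -3.21 -0.406
endloop
endfacet
facet normal 0.478 0.756 -0.446
outer loop
vertex -1.348 -2.636 -1.651
vertex -1.327 -2.25 -0.974
vertex -0.857 -2.759 -1.333
endloop
endfacet
facet normal 0.034 -0.914 -0.405
outer loop
vertex -1.348 -2.636 -1.651
vertex -0.857 -2.759 -1.333
vertex -1.933 -3.21 -0.406
endloop
endfacet

endsolid
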